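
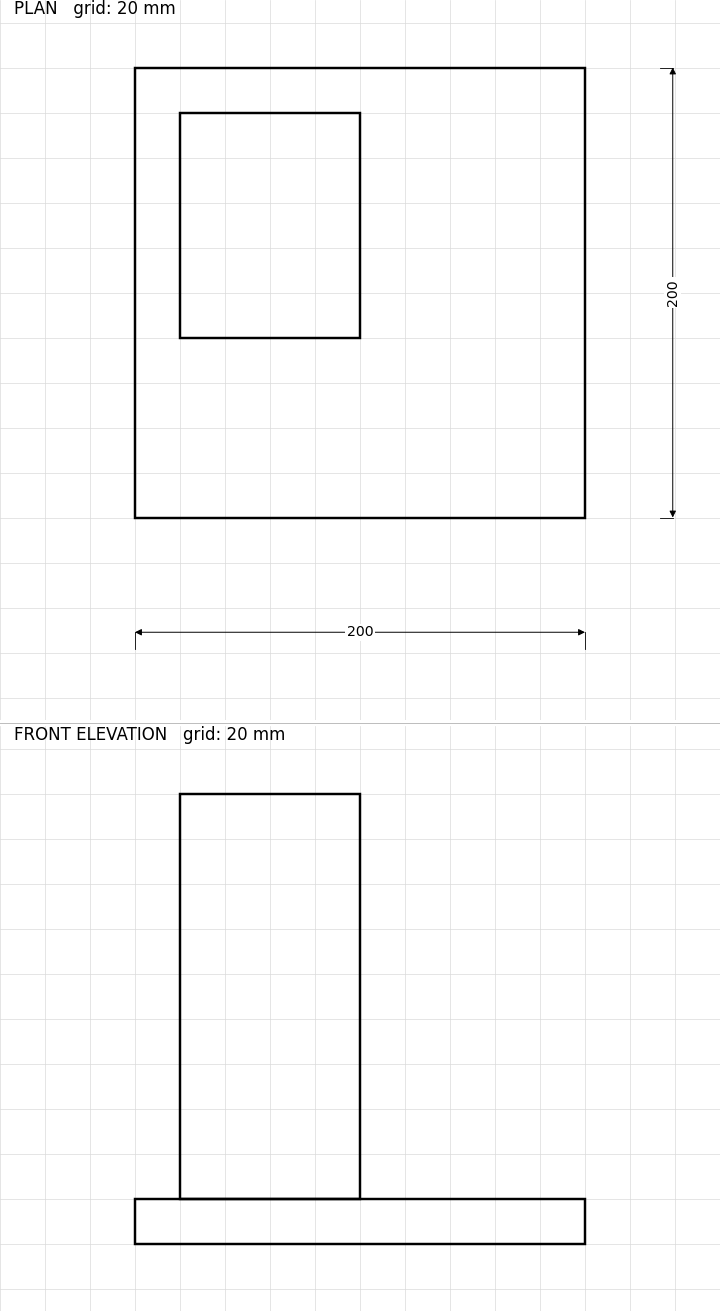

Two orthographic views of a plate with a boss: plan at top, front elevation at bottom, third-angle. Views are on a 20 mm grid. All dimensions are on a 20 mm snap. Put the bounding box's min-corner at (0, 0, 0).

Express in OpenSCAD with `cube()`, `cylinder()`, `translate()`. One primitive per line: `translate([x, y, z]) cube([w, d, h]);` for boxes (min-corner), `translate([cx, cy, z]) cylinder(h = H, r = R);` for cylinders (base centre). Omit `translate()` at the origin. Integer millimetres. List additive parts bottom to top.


cube([200, 200, 20]);
translate([20, 80, 20]) cube([80, 100, 180]);


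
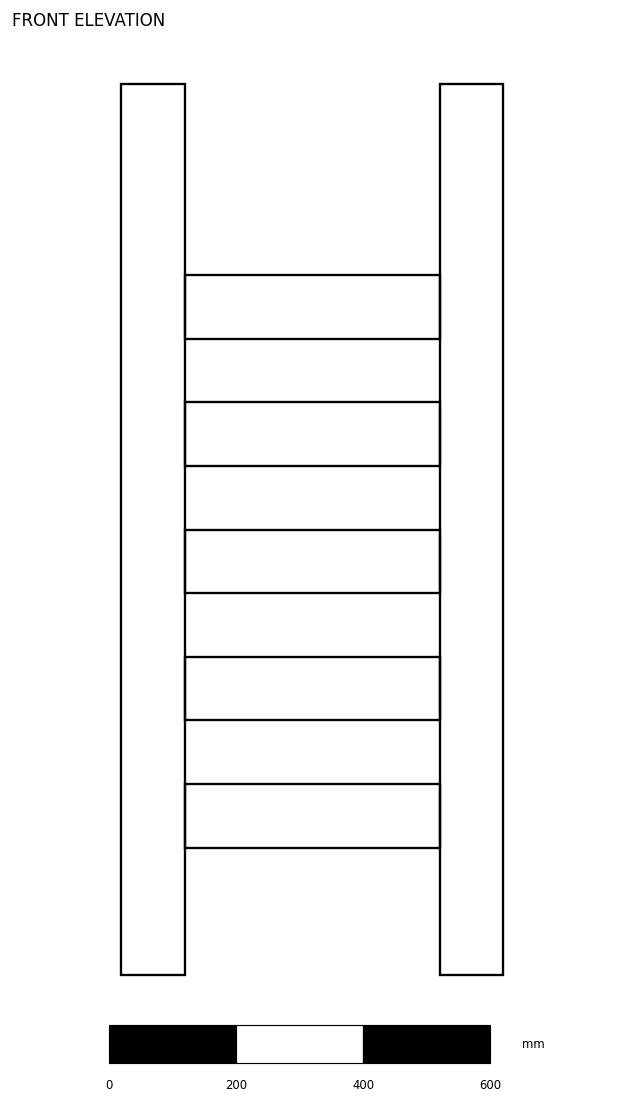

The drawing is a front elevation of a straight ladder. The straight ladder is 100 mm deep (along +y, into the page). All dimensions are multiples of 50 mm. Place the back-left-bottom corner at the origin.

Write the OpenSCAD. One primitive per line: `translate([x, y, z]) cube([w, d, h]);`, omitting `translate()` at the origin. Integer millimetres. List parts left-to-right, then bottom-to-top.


cube([100, 100, 1400]);
translate([100, 0, 200]) cube([400, 100, 100]);
translate([100, 0, 400]) cube([400, 100, 100]);
translate([100, 0, 600]) cube([400, 100, 100]);
translate([100, 0, 800]) cube([400, 100, 100]);
translate([100, 0, 1000]) cube([400, 100, 100]);
translate([500, 0, 0]) cube([100, 100, 1400]);


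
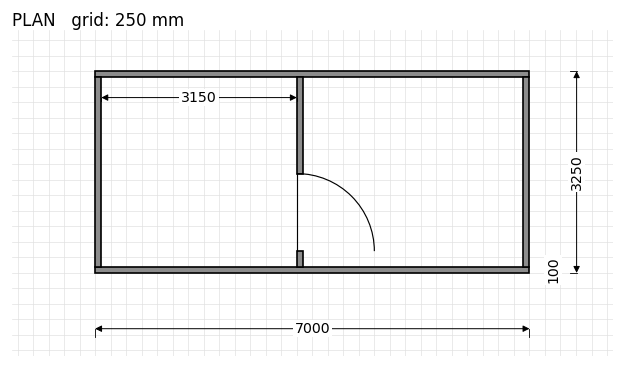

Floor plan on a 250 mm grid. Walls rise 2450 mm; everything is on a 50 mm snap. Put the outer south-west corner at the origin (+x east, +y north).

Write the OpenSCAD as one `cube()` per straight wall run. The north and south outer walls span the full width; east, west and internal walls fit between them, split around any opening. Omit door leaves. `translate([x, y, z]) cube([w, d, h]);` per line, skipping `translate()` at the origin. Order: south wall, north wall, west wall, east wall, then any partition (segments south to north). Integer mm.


cube([7000, 100, 2450]);
translate([0, 3150, 0]) cube([7000, 100, 2450]);
translate([0, 100, 0]) cube([100, 3050, 2450]);
translate([6900, 100, 0]) cube([100, 3050, 2450]);
translate([3250, 100, 0]) cube([100, 250, 2450]);
translate([3250, 1600, 0]) cube([100, 1550, 2450]);


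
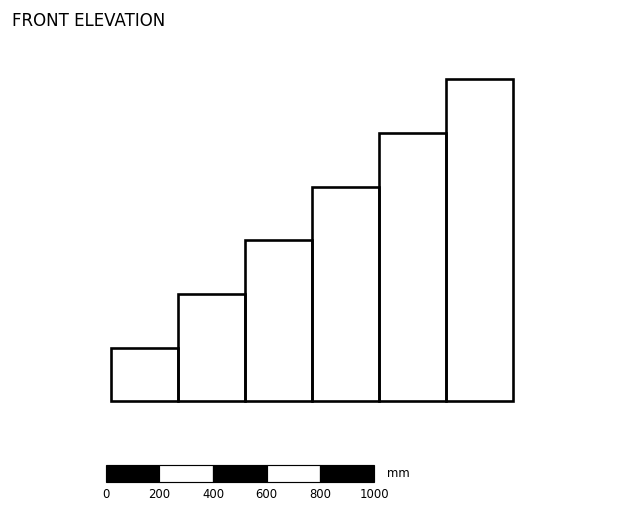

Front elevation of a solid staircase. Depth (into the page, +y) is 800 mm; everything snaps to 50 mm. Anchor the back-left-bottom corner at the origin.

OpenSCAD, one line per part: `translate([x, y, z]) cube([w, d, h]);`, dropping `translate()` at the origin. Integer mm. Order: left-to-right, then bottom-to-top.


cube([250, 800, 200]);
translate([250, 0, 0]) cube([250, 800, 400]);
translate([500, 0, 0]) cube([250, 800, 600]);
translate([750, 0, 0]) cube([250, 800, 800]);
translate([1000, 0, 0]) cube([250, 800, 1000]);
translate([1250, 0, 0]) cube([250, 800, 1200]);


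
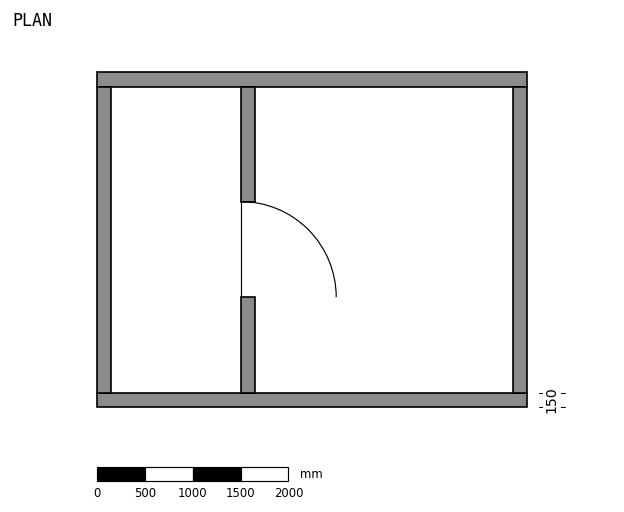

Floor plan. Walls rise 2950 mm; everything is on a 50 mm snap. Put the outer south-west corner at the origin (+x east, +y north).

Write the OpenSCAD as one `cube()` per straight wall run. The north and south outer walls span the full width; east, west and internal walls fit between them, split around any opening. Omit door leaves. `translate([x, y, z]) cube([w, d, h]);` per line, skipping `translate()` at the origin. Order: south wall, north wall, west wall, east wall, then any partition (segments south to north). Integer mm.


cube([4500, 150, 2950]);
translate([0, 3350, 0]) cube([4500, 150, 2950]);
translate([0, 150, 0]) cube([150, 3200, 2950]);
translate([4350, 150, 0]) cube([150, 3200, 2950]);
translate([1500, 150, 0]) cube([150, 1000, 2950]);
translate([1500, 2150, 0]) cube([150, 1200, 2950]);


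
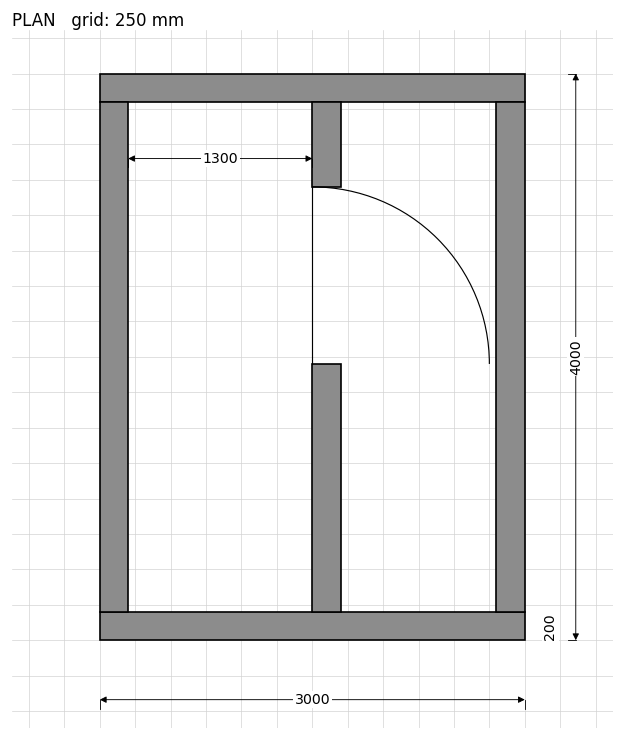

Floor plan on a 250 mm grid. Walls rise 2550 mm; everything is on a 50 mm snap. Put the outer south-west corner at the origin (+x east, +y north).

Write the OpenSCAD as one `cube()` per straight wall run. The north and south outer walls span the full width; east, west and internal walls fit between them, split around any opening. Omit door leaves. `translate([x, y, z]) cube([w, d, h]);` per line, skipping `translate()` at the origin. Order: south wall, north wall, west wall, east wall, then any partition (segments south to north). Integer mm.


cube([3000, 200, 2550]);
translate([0, 3800, 0]) cube([3000, 200, 2550]);
translate([0, 200, 0]) cube([200, 3600, 2550]);
translate([2800, 200, 0]) cube([200, 3600, 2550]);
translate([1500, 200, 0]) cube([200, 1750, 2550]);
translate([1500, 3200, 0]) cube([200, 600, 2550]);


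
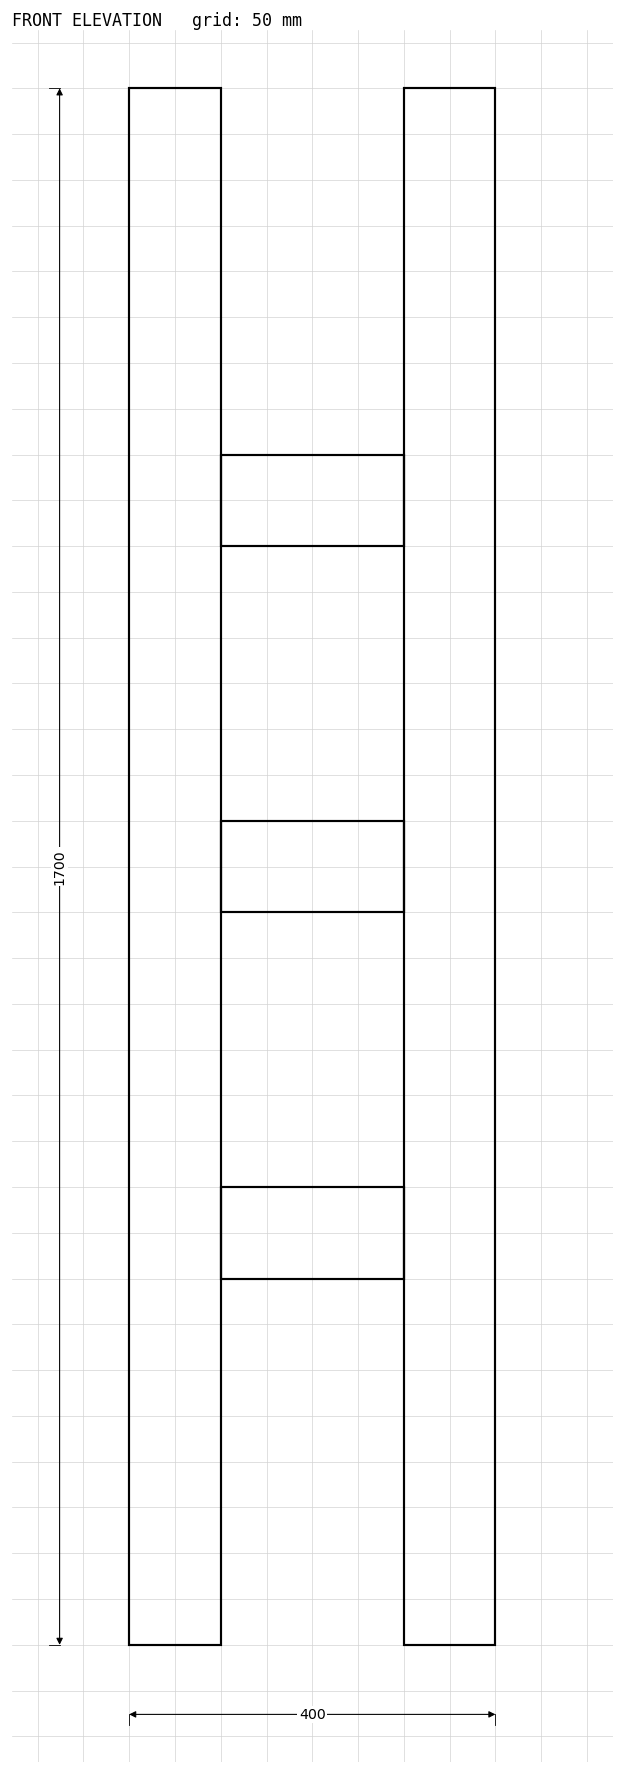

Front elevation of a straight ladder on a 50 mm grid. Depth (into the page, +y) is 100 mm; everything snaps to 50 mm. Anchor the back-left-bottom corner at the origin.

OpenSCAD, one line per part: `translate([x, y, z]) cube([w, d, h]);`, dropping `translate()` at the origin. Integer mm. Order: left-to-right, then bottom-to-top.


cube([100, 100, 1700]);
translate([100, 0, 400]) cube([200, 100, 100]);
translate([100, 0, 800]) cube([200, 100, 100]);
translate([100, 0, 1200]) cube([200, 100, 100]);
translate([300, 0, 0]) cube([100, 100, 1700]);


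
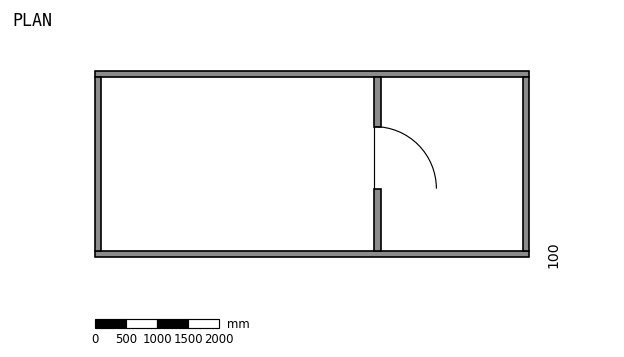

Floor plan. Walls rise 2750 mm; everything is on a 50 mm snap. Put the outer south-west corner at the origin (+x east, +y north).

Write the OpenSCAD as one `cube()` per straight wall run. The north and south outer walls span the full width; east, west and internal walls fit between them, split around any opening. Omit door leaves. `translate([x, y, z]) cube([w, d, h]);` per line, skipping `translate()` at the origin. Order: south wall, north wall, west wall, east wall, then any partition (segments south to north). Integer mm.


cube([7000, 100, 2750]);
translate([0, 2900, 0]) cube([7000, 100, 2750]);
translate([0, 100, 0]) cube([100, 2800, 2750]);
translate([6900, 100, 0]) cube([100, 2800, 2750]);
translate([4500, 100, 0]) cube([100, 1000, 2750]);
translate([4500, 2100, 0]) cube([100, 800, 2750]);


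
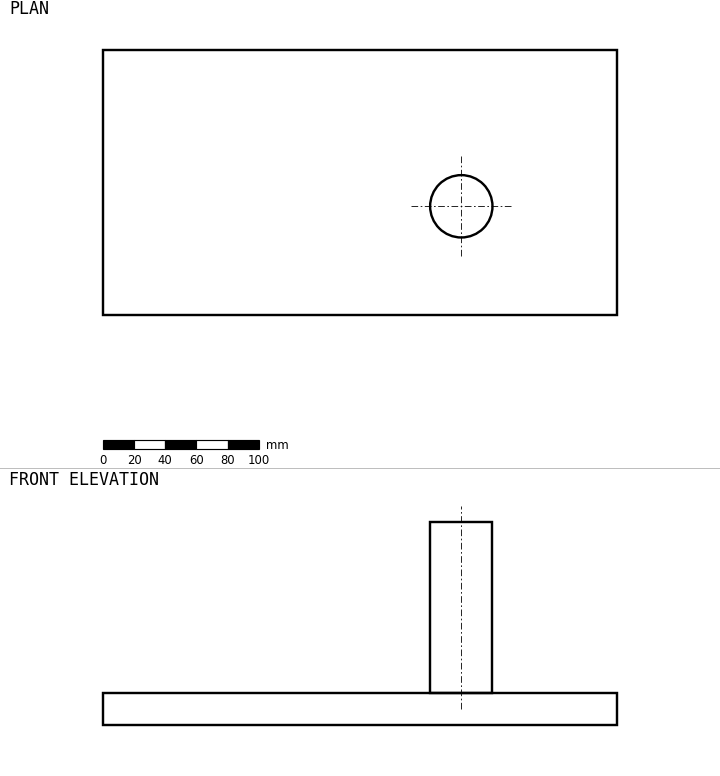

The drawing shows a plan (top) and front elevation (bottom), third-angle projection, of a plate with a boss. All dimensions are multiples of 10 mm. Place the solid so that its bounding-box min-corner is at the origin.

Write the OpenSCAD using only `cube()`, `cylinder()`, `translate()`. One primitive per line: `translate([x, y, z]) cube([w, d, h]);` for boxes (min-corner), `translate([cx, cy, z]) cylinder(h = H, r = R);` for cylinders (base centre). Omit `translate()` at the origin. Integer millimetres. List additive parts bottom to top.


cube([330, 170, 20]);
translate([230, 70, 20]) cylinder(h = 110, r = 20);


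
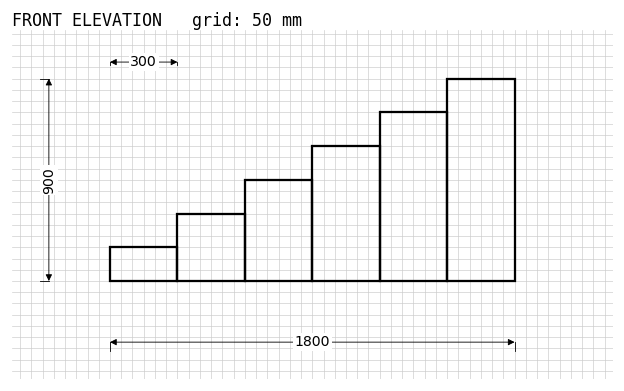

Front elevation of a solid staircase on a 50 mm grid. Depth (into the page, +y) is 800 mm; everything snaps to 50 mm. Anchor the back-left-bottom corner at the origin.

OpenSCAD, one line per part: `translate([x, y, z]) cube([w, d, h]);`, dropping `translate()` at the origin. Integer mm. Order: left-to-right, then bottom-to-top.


cube([300, 800, 150]);
translate([300, 0, 0]) cube([300, 800, 300]);
translate([600, 0, 0]) cube([300, 800, 450]);
translate([900, 0, 0]) cube([300, 800, 600]);
translate([1200, 0, 0]) cube([300, 800, 750]);
translate([1500, 0, 0]) cube([300, 800, 900]);


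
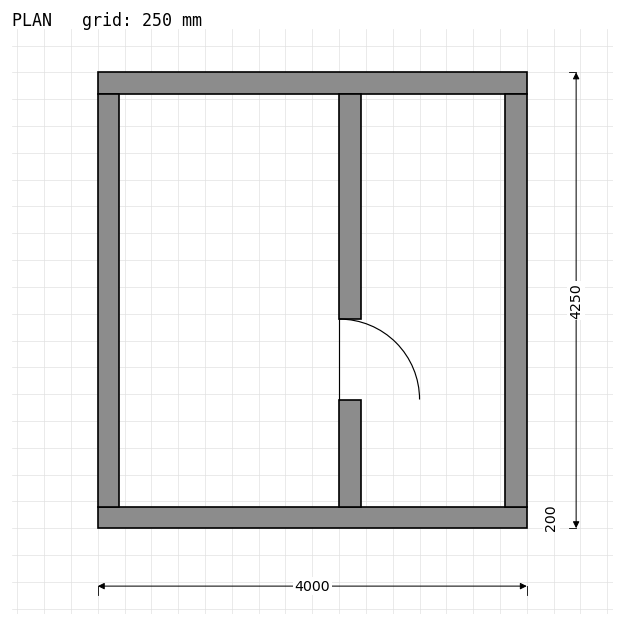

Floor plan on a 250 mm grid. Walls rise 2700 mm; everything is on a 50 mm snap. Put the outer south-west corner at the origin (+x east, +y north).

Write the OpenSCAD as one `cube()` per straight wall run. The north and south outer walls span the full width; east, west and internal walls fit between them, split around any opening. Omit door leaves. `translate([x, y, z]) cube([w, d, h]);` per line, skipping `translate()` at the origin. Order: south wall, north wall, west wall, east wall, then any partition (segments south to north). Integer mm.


cube([4000, 200, 2700]);
translate([0, 4050, 0]) cube([4000, 200, 2700]);
translate([0, 200, 0]) cube([200, 3850, 2700]);
translate([3800, 200, 0]) cube([200, 3850, 2700]);
translate([2250, 200, 0]) cube([200, 1000, 2700]);
translate([2250, 1950, 0]) cube([200, 2100, 2700]);


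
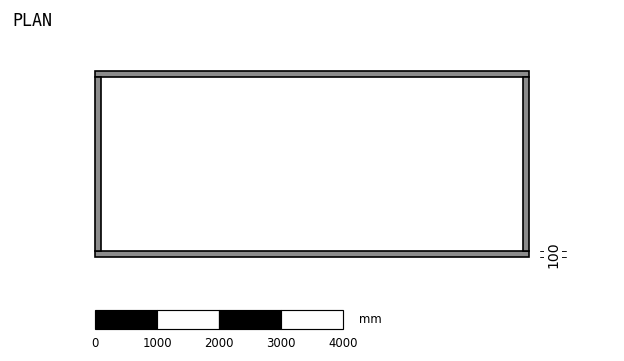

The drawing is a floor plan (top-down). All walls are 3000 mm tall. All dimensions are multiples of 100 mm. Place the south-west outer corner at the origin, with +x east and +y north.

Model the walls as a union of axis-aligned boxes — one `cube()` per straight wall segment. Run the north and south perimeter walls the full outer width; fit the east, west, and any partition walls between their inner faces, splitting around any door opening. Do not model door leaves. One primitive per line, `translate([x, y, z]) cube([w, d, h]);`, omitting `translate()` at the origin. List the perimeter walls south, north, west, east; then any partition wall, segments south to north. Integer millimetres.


cube([7000, 100, 3000]);
translate([0, 2900, 0]) cube([7000, 100, 3000]);
translate([0, 100, 0]) cube([100, 2800, 3000]);
translate([6900, 100, 0]) cube([100, 2800, 3000]);


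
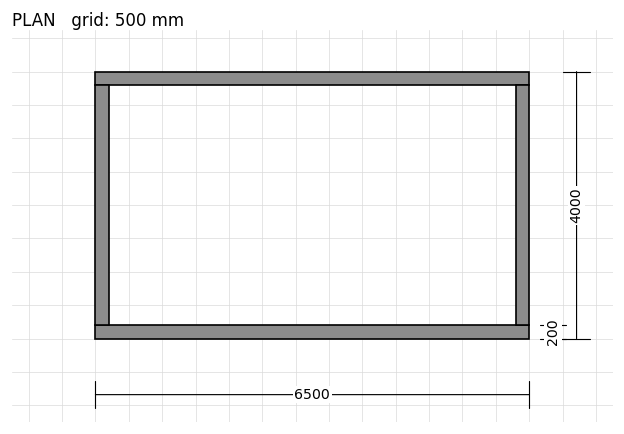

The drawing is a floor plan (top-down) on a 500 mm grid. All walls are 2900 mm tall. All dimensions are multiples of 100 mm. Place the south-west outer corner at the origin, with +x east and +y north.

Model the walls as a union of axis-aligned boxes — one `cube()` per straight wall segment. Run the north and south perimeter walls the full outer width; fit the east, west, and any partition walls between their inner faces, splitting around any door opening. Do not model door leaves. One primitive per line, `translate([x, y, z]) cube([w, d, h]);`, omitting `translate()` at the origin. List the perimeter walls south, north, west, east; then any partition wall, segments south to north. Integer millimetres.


cube([6500, 200, 2900]);
translate([0, 3800, 0]) cube([6500, 200, 2900]);
translate([0, 200, 0]) cube([200, 3600, 2900]);
translate([6300, 200, 0]) cube([200, 3600, 2900]);


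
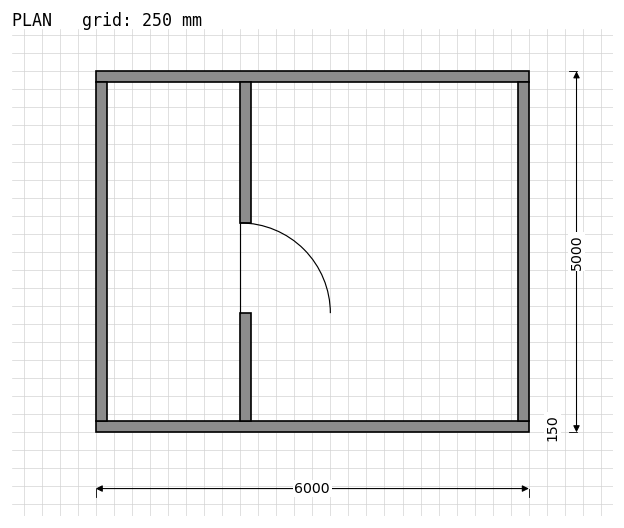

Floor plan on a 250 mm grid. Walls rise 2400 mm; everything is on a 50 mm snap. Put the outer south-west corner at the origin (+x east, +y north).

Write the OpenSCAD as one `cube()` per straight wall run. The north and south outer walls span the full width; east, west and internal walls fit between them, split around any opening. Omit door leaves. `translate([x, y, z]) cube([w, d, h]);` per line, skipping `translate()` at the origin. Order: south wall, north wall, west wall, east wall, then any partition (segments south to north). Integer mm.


cube([6000, 150, 2400]);
translate([0, 4850, 0]) cube([6000, 150, 2400]);
translate([0, 150, 0]) cube([150, 4700, 2400]);
translate([5850, 150, 0]) cube([150, 4700, 2400]);
translate([2000, 150, 0]) cube([150, 1500, 2400]);
translate([2000, 2900, 0]) cube([150, 1950, 2400]);


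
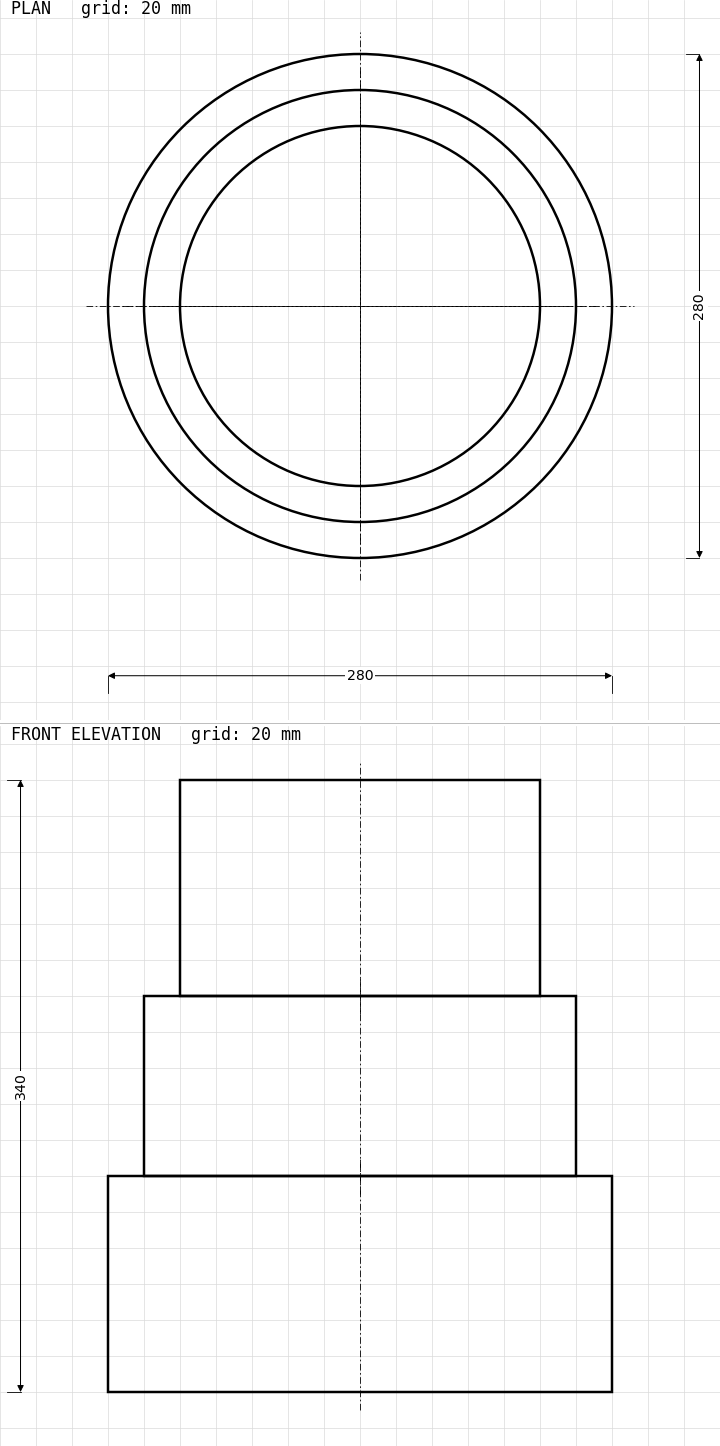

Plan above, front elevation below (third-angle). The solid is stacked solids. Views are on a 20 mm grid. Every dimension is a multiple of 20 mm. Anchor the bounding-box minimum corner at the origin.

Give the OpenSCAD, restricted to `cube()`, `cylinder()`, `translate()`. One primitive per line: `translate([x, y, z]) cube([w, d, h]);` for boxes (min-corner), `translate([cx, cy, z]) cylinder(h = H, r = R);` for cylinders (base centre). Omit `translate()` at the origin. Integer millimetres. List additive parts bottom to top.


translate([140, 140, 0]) cylinder(h = 120, r = 140);
translate([140, 140, 120]) cylinder(h = 100, r = 120);
translate([140, 140, 220]) cylinder(h = 120, r = 100);


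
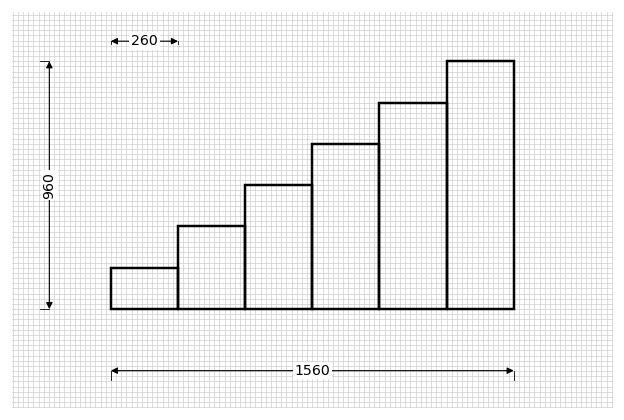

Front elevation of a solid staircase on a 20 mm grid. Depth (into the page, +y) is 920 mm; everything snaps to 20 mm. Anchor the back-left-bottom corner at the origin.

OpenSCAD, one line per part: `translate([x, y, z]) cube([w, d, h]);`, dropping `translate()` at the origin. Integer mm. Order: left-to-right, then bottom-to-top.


cube([260, 920, 160]);
translate([260, 0, 0]) cube([260, 920, 320]);
translate([520, 0, 0]) cube([260, 920, 480]);
translate([780, 0, 0]) cube([260, 920, 640]);
translate([1040, 0, 0]) cube([260, 920, 800]);
translate([1300, 0, 0]) cube([260, 920, 960]);


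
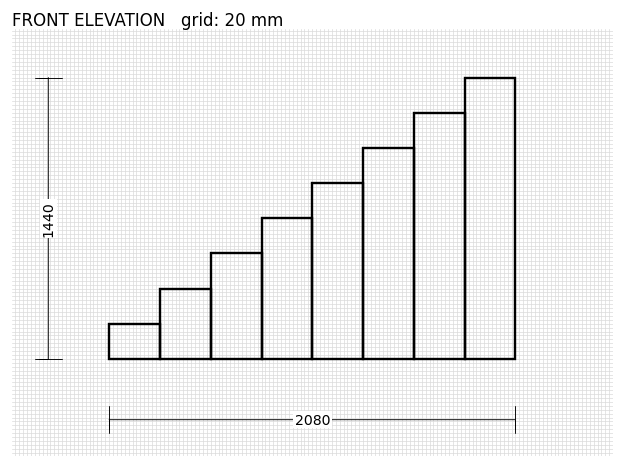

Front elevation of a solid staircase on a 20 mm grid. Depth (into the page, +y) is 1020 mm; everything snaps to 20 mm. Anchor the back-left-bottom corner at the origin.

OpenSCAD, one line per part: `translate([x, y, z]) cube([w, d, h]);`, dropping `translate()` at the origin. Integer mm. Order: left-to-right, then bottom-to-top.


cube([260, 1020, 180]);
translate([260, 0, 0]) cube([260, 1020, 360]);
translate([520, 0, 0]) cube([260, 1020, 540]);
translate([780, 0, 0]) cube([260, 1020, 720]);
translate([1040, 0, 0]) cube([260, 1020, 900]);
translate([1300, 0, 0]) cube([260, 1020, 1080]);
translate([1560, 0, 0]) cube([260, 1020, 1260]);
translate([1820, 0, 0]) cube([260, 1020, 1440]);


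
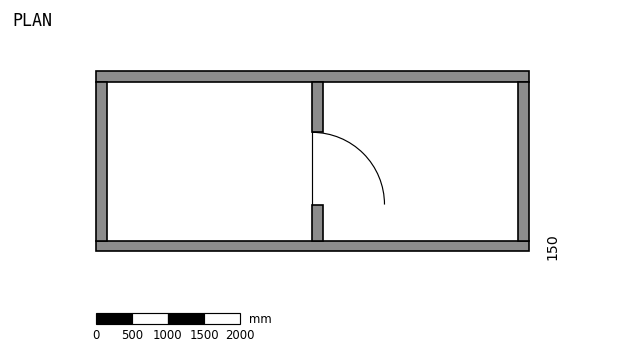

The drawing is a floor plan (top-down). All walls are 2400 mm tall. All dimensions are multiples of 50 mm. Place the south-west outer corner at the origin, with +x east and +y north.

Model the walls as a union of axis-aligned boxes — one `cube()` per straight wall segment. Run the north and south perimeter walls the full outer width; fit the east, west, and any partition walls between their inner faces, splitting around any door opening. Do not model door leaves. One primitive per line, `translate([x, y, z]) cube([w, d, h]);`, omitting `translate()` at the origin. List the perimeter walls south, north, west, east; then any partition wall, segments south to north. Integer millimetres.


cube([6000, 150, 2400]);
translate([0, 2350, 0]) cube([6000, 150, 2400]);
translate([0, 150, 0]) cube([150, 2200, 2400]);
translate([5850, 150, 0]) cube([150, 2200, 2400]);
translate([3000, 150, 0]) cube([150, 500, 2400]);
translate([3000, 1650, 0]) cube([150, 700, 2400]);


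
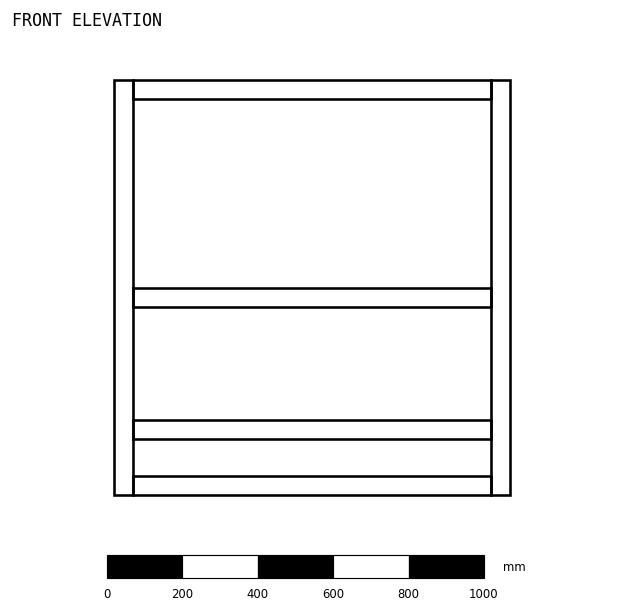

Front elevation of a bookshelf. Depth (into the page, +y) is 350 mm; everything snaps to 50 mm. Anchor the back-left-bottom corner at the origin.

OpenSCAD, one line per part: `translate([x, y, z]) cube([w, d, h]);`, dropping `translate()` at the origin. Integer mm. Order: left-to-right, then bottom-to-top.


cube([50, 350, 1100]);
translate([50, 0, 0]) cube([950, 350, 50]);
translate([50, 0, 150]) cube([950, 350, 50]);
translate([50, 0, 500]) cube([950, 350, 50]);
translate([50, 0, 1050]) cube([950, 350, 50]);
translate([1000, 0, 0]) cube([50, 350, 1100]);


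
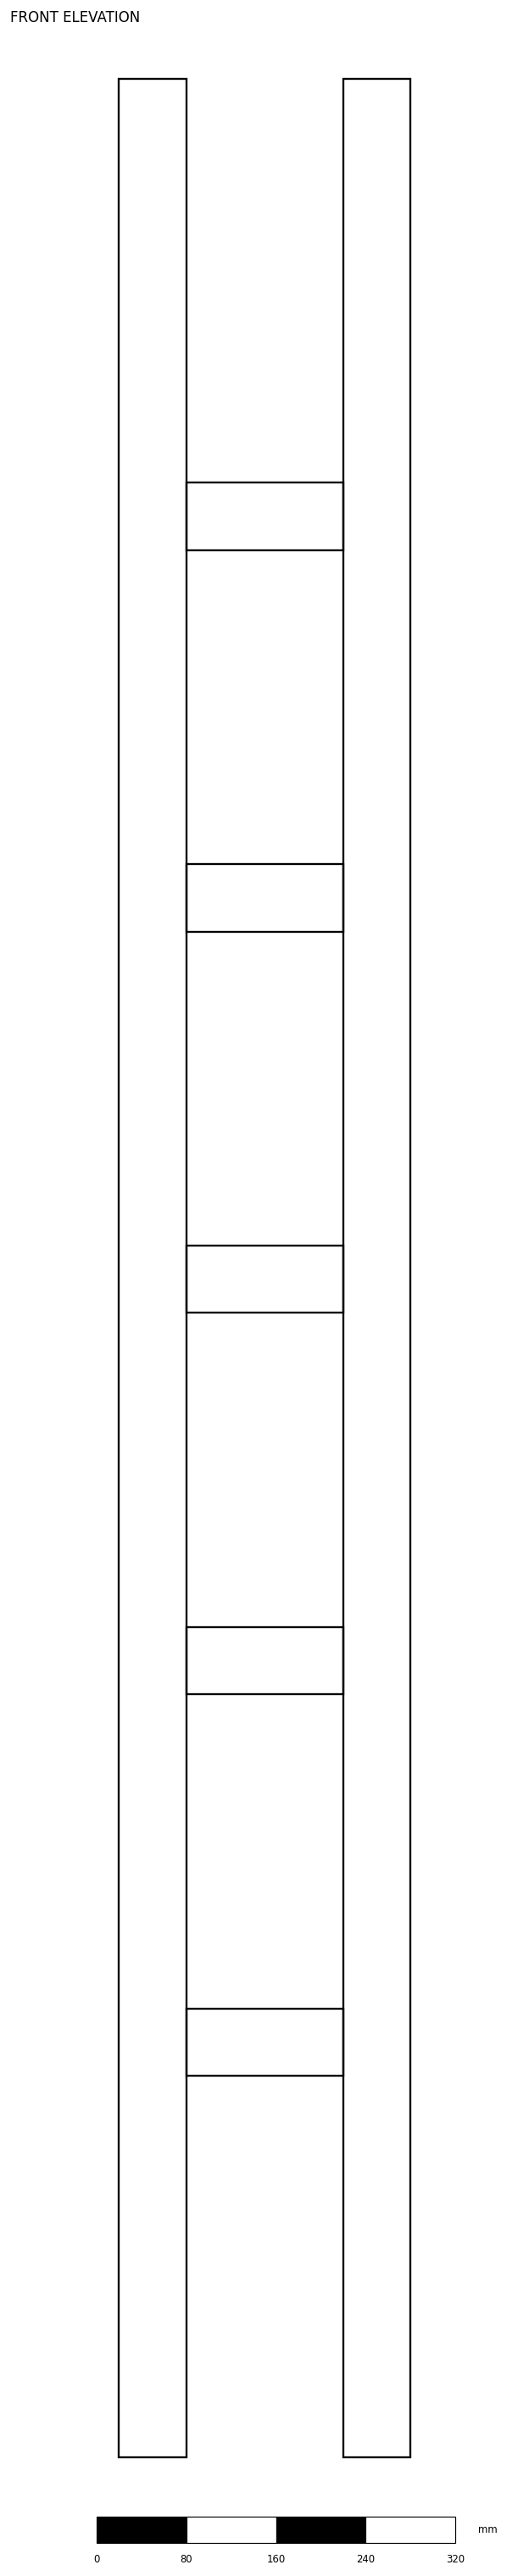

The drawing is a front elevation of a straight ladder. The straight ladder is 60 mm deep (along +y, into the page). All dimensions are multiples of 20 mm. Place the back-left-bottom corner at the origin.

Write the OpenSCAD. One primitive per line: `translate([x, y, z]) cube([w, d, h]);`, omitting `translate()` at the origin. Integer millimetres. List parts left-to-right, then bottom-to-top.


cube([60, 60, 2120]);
translate([60, 0, 340]) cube([140, 60, 60]);
translate([60, 0, 680]) cube([140, 60, 60]);
translate([60, 0, 1020]) cube([140, 60, 60]);
translate([60, 0, 1360]) cube([140, 60, 60]);
translate([60, 0, 1700]) cube([140, 60, 60]);
translate([200, 0, 0]) cube([60, 60, 2120]);


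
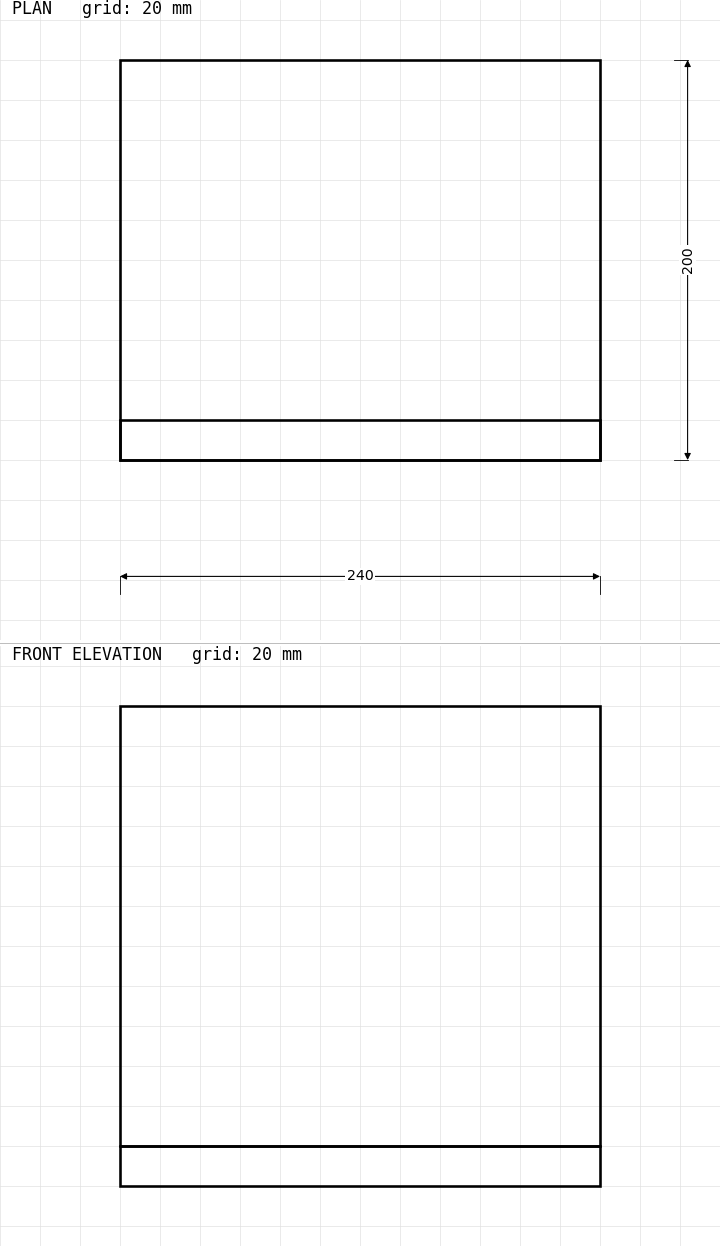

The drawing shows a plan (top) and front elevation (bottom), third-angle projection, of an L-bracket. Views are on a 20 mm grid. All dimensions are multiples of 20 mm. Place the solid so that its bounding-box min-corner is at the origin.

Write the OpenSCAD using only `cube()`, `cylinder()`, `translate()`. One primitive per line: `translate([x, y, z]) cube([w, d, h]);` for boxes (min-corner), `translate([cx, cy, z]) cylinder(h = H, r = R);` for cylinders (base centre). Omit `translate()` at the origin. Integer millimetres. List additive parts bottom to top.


cube([240, 200, 20]);
translate([0, 0, 20]) cube([240, 20, 220]);


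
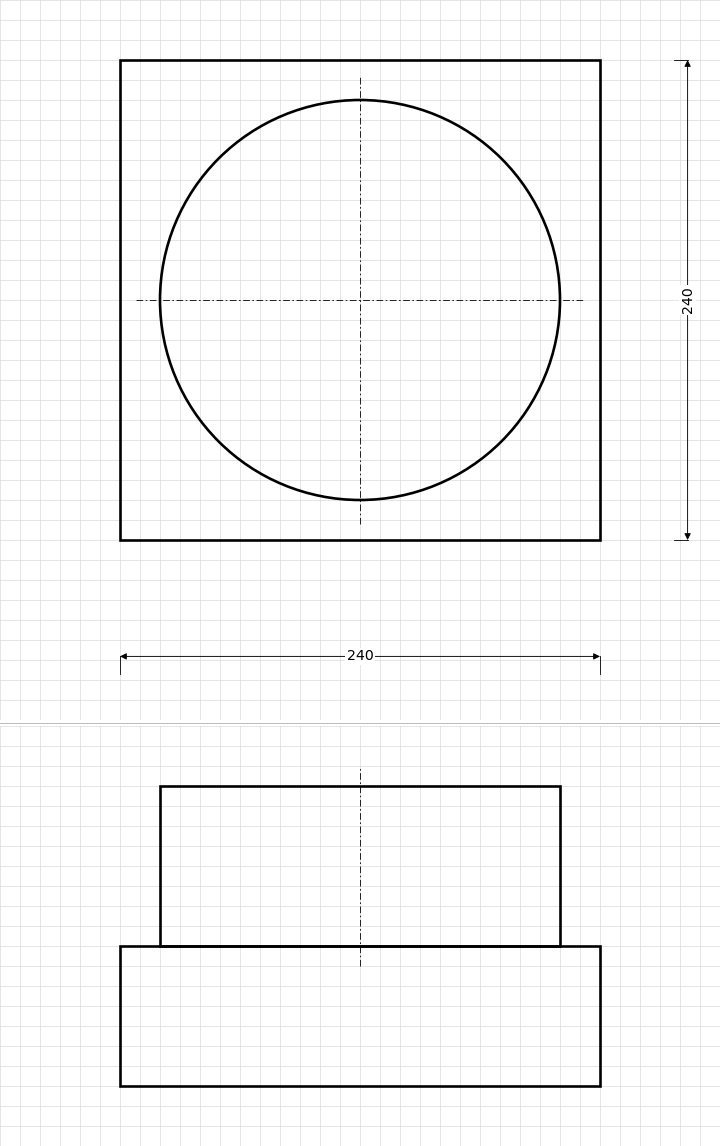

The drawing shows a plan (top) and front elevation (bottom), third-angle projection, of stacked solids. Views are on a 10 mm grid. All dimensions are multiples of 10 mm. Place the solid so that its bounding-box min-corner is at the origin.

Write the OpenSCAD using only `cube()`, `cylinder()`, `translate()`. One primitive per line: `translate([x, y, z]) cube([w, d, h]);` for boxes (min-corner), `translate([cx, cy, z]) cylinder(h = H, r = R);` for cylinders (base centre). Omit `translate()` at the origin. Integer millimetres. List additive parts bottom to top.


cube([240, 240, 70]);
translate([120, 120, 70]) cylinder(h = 80, r = 100);


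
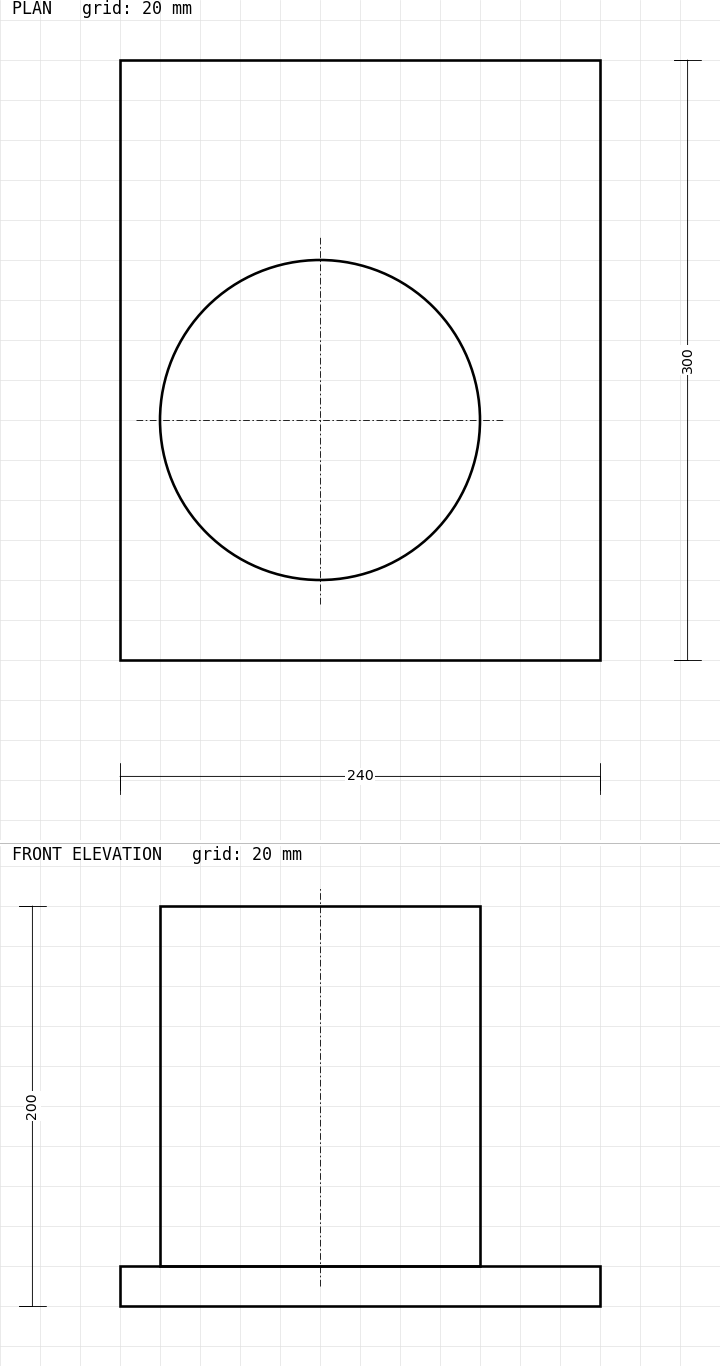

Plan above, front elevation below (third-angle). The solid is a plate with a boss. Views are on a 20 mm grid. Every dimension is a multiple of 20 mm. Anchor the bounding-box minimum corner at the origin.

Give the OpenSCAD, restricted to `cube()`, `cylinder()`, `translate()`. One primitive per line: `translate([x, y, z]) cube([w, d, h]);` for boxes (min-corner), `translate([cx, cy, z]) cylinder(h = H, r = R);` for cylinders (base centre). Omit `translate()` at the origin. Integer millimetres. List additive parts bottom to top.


cube([240, 300, 20]);
translate([100, 120, 20]) cylinder(h = 180, r = 80);


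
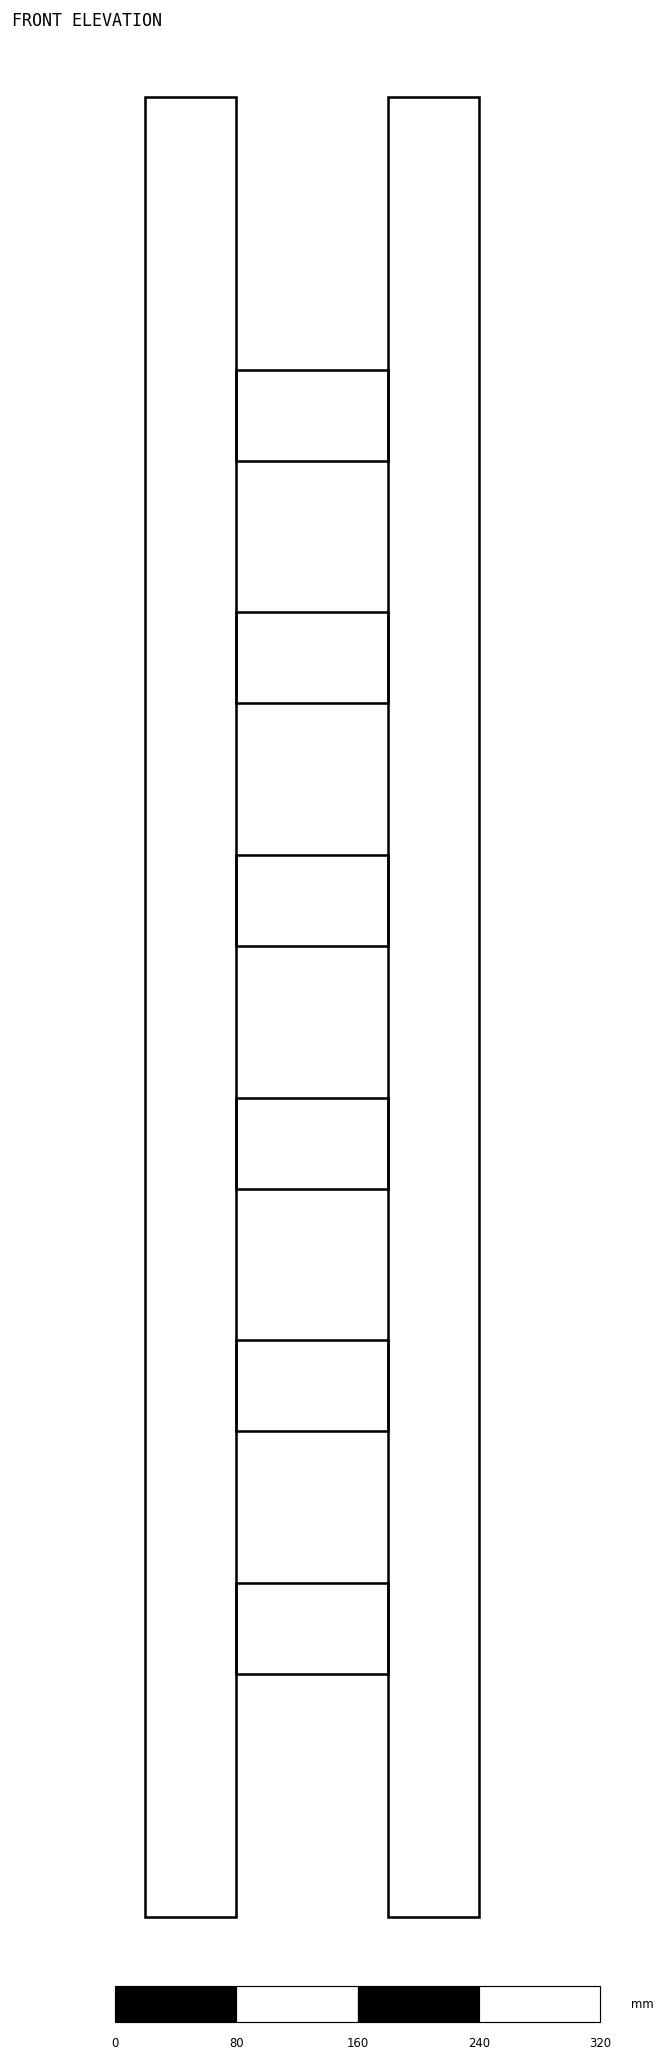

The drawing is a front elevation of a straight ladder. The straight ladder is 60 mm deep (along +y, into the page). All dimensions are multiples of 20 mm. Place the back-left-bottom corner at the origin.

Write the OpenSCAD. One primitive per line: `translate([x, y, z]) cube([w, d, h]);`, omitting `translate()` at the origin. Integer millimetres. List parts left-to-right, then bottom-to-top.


cube([60, 60, 1200]);
translate([60, 0, 160]) cube([100, 60, 60]);
translate([60, 0, 320]) cube([100, 60, 60]);
translate([60, 0, 480]) cube([100, 60, 60]);
translate([60, 0, 640]) cube([100, 60, 60]);
translate([60, 0, 800]) cube([100, 60, 60]);
translate([60, 0, 960]) cube([100, 60, 60]);
translate([160, 0, 0]) cube([60, 60, 1200]);


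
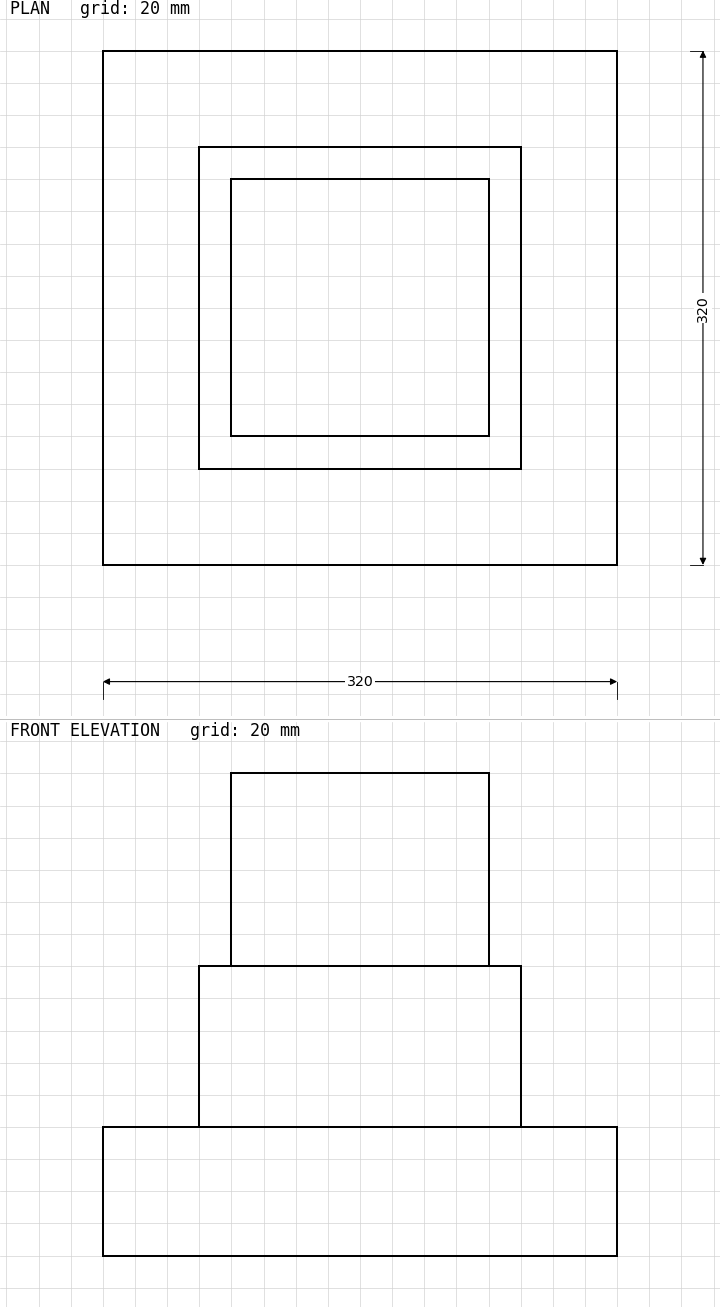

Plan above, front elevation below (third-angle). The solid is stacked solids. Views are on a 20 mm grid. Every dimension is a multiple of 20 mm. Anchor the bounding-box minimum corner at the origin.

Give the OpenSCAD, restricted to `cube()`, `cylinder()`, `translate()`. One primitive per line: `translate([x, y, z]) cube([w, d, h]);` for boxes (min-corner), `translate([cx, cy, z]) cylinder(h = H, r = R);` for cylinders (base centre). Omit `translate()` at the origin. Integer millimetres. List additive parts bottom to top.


cube([320, 320, 80]);
translate([60, 60, 80]) cube([200, 200, 100]);
translate([80, 80, 180]) cube([160, 160, 120]);


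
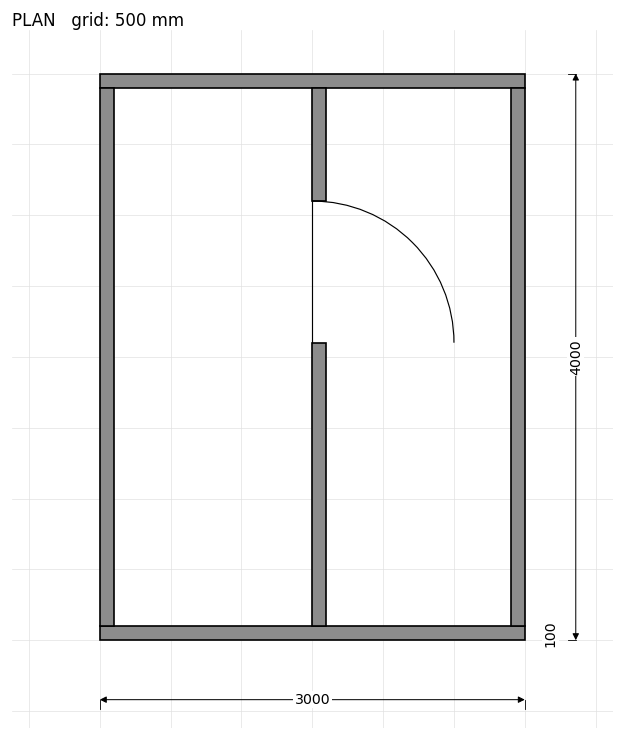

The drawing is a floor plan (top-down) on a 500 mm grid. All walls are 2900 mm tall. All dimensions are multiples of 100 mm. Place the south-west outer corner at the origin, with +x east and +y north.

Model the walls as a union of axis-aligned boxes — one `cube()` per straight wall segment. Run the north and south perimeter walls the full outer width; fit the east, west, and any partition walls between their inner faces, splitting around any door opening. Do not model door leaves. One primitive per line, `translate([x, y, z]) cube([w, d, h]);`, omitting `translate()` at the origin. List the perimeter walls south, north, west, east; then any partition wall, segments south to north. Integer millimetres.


cube([3000, 100, 2900]);
translate([0, 3900, 0]) cube([3000, 100, 2900]);
translate([0, 100, 0]) cube([100, 3800, 2900]);
translate([2900, 100, 0]) cube([100, 3800, 2900]);
translate([1500, 100, 0]) cube([100, 2000, 2900]);
translate([1500, 3100, 0]) cube([100, 800, 2900]);


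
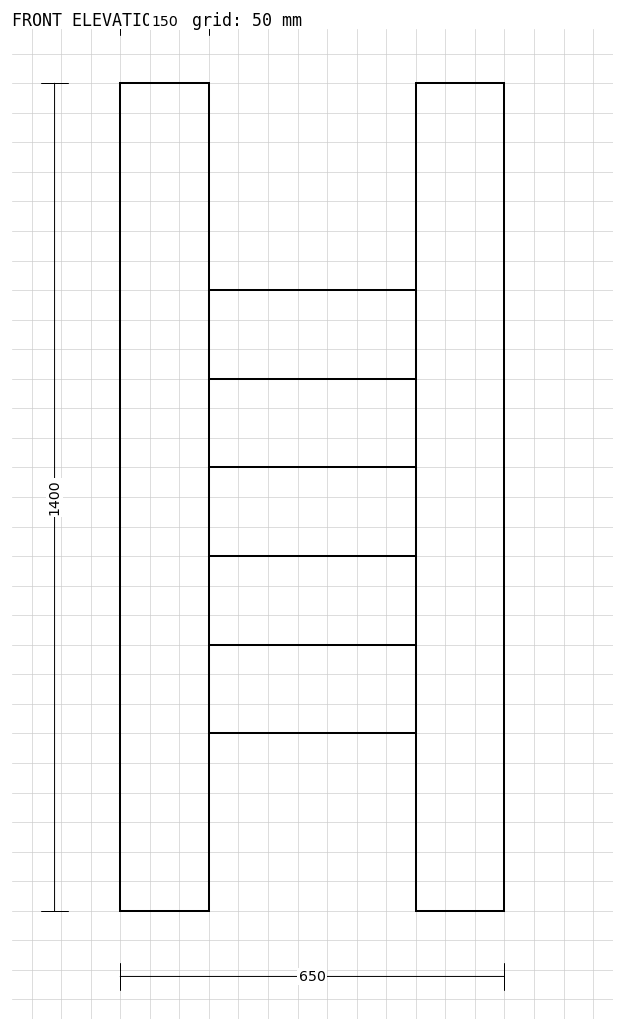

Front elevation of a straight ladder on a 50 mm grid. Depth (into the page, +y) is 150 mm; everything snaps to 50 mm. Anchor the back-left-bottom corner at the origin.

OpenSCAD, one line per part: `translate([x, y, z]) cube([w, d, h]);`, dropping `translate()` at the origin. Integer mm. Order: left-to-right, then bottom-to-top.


cube([150, 150, 1400]);
translate([150, 0, 300]) cube([350, 150, 150]);
translate([150, 0, 600]) cube([350, 150, 150]);
translate([150, 0, 900]) cube([350, 150, 150]);
translate([500, 0, 0]) cube([150, 150, 1400]);


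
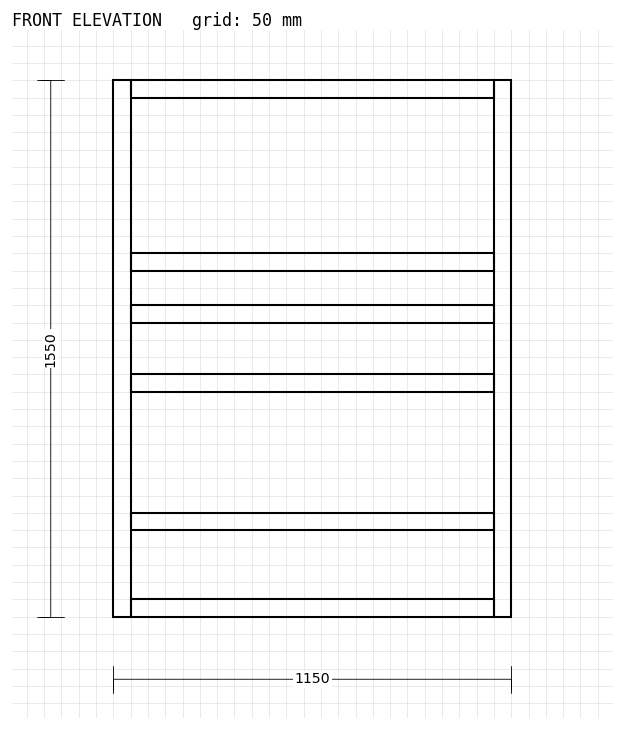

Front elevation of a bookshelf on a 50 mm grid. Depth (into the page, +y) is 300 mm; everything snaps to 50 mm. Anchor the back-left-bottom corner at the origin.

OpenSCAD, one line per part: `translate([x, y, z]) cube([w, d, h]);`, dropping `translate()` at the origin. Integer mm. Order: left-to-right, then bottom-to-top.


cube([50, 300, 1550]);
translate([50, 0, 0]) cube([1050, 300, 50]);
translate([50, 0, 250]) cube([1050, 300, 50]);
translate([50, 0, 650]) cube([1050, 300, 50]);
translate([50, 0, 850]) cube([1050, 300, 50]);
translate([50, 0, 1000]) cube([1050, 300, 50]);
translate([50, 0, 1500]) cube([1050, 300, 50]);
translate([1100, 0, 0]) cube([50, 300, 1550]);


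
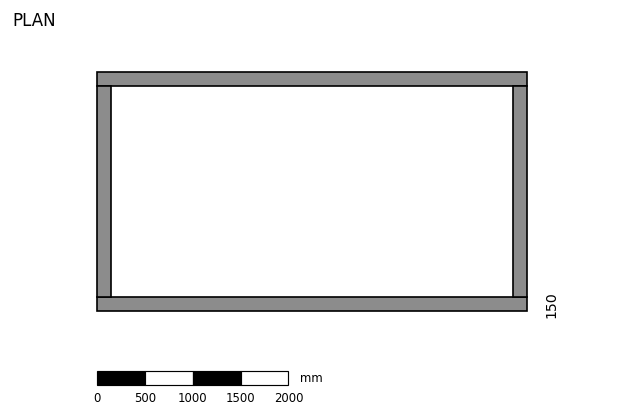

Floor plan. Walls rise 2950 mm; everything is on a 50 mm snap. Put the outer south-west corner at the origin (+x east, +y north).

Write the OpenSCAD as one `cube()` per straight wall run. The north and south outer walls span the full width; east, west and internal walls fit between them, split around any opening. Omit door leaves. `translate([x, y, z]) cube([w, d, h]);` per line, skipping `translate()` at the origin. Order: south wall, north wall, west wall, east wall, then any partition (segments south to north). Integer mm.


cube([4500, 150, 2950]);
translate([0, 2350, 0]) cube([4500, 150, 2950]);
translate([0, 150, 0]) cube([150, 2200, 2950]);
translate([4350, 150, 0]) cube([150, 2200, 2950]);


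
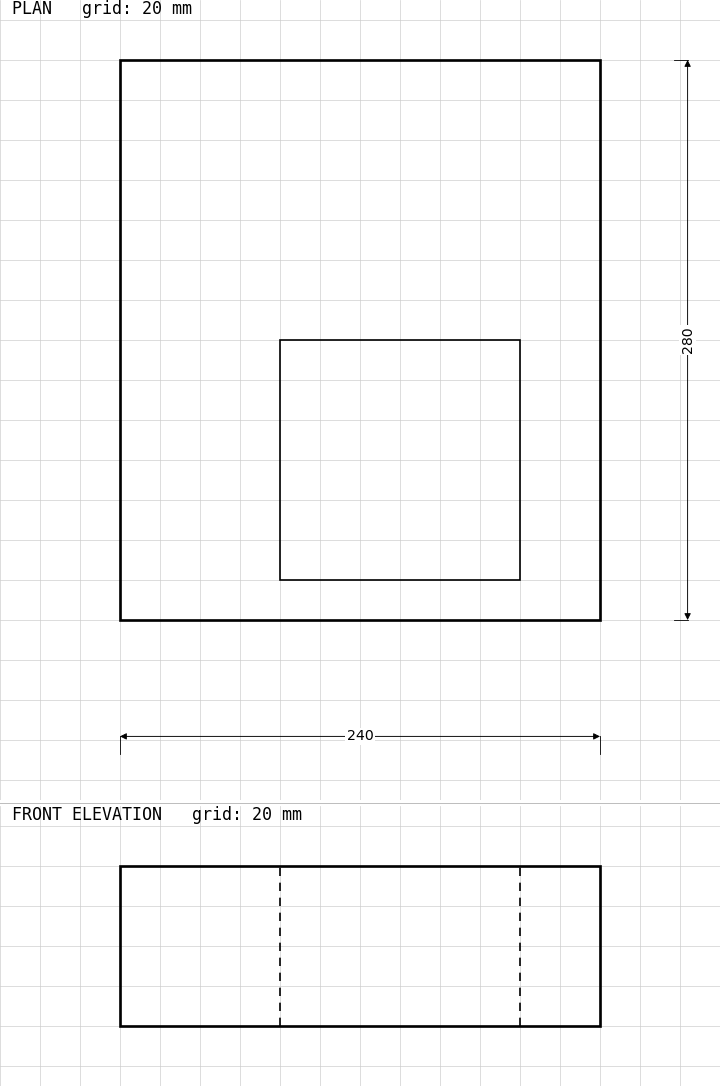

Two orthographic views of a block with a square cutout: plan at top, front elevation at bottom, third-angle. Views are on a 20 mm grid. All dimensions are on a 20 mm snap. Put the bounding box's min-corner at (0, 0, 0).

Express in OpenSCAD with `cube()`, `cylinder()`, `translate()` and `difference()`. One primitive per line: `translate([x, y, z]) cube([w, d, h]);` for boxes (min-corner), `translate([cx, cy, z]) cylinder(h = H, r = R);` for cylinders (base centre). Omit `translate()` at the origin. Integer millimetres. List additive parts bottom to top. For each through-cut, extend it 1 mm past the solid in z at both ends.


difference() {
  cube([240, 280, 80]);
  translate([80, 20, -1]) cube([120, 120, 82]);
}


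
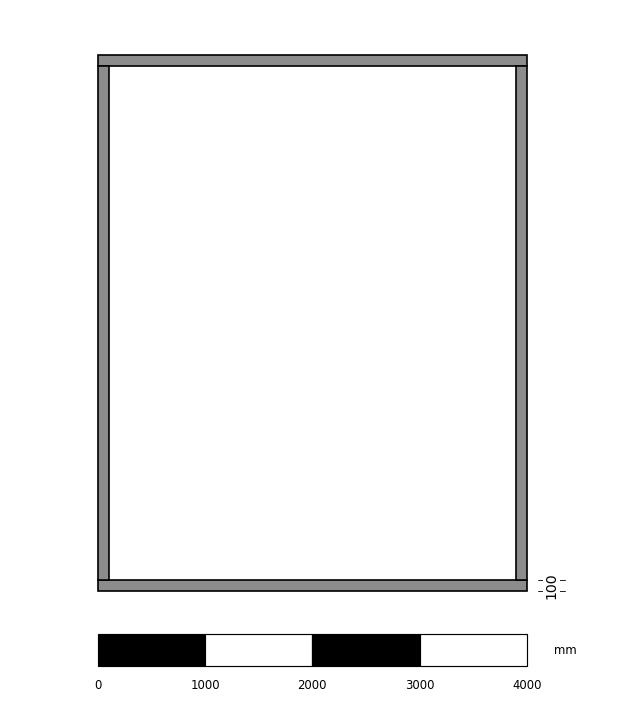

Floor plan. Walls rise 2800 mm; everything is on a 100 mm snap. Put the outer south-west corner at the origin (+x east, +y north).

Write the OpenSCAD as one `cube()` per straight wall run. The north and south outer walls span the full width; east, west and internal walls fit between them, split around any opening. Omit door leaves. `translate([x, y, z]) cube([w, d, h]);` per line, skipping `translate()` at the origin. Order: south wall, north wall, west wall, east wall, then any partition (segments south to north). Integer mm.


cube([4000, 100, 2800]);
translate([0, 4900, 0]) cube([4000, 100, 2800]);
translate([0, 100, 0]) cube([100, 4800, 2800]);
translate([3900, 100, 0]) cube([100, 4800, 2800]);


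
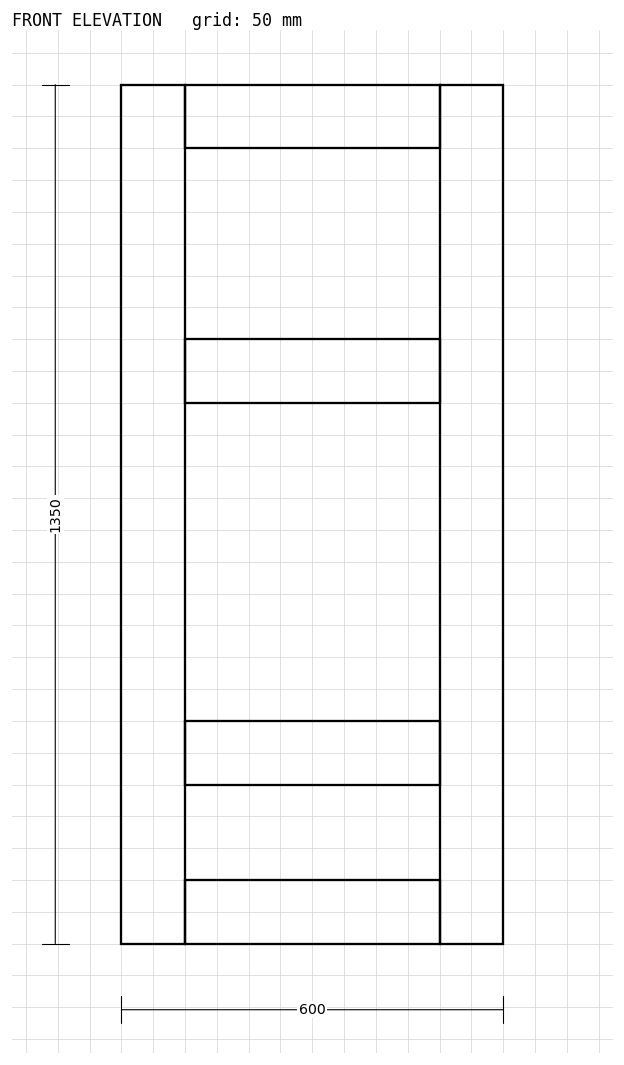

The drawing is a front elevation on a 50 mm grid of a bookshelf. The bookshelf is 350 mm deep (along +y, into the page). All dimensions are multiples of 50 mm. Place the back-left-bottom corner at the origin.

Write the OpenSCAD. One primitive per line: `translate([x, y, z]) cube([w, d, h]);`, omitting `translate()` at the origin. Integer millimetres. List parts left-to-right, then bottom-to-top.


cube([100, 350, 1350]);
translate([100, 0, 0]) cube([400, 350, 100]);
translate([100, 0, 250]) cube([400, 350, 100]);
translate([100, 0, 850]) cube([400, 350, 100]);
translate([100, 0, 1250]) cube([400, 350, 100]);
translate([500, 0, 0]) cube([100, 350, 1350]);


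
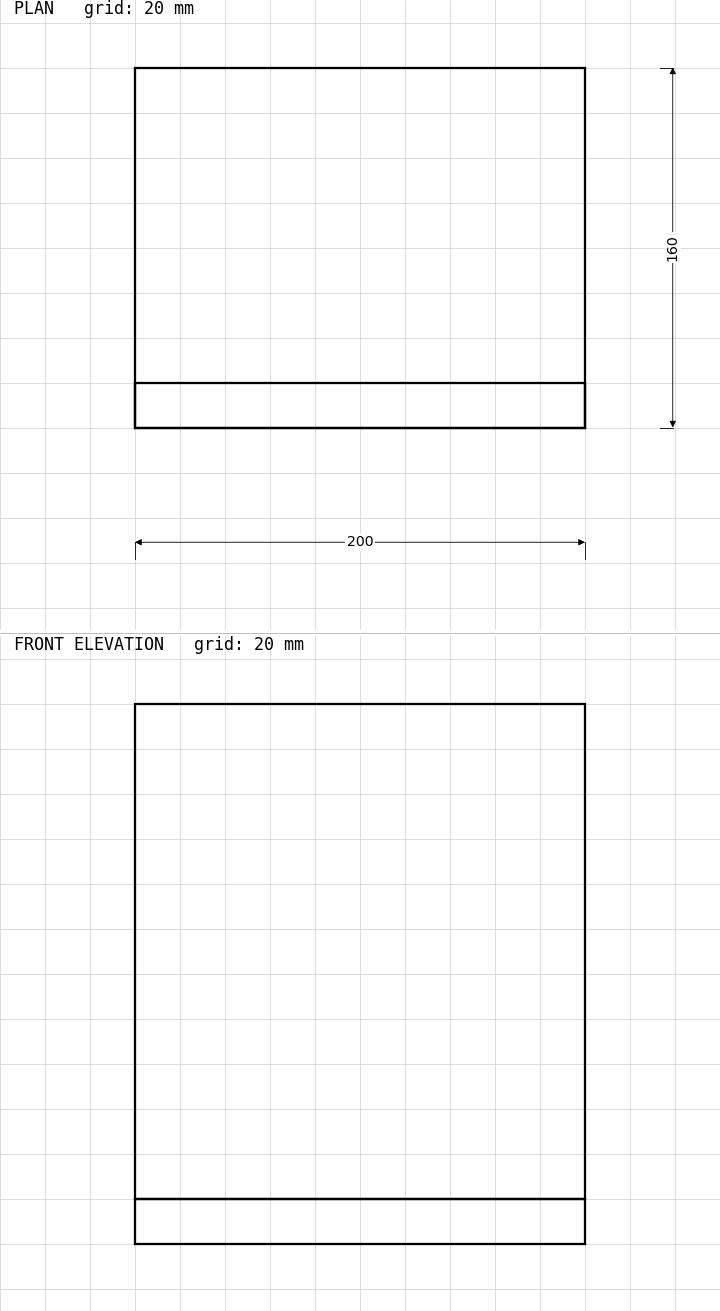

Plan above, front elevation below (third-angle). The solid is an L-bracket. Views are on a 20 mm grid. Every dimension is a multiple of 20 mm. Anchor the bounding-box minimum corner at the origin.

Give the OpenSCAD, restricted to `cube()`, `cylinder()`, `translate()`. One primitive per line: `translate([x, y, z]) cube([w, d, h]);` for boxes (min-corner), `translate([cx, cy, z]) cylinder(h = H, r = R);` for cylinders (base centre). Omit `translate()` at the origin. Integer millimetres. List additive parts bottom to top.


cube([200, 160, 20]);
translate([0, 0, 20]) cube([200, 20, 220]);


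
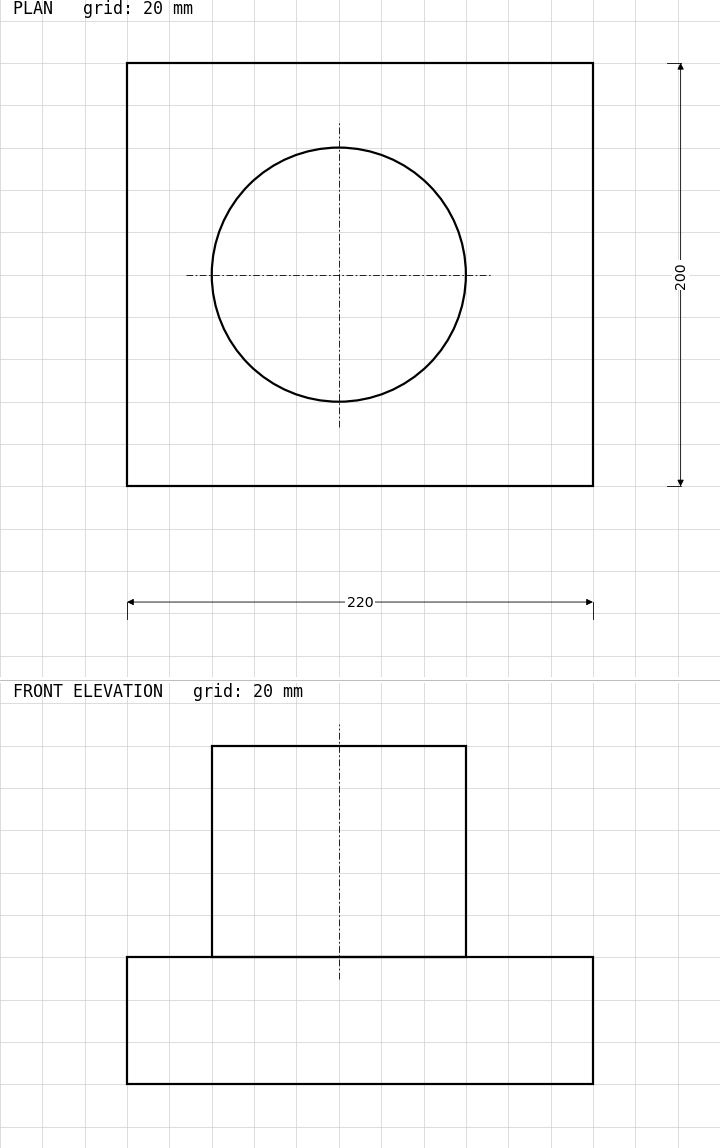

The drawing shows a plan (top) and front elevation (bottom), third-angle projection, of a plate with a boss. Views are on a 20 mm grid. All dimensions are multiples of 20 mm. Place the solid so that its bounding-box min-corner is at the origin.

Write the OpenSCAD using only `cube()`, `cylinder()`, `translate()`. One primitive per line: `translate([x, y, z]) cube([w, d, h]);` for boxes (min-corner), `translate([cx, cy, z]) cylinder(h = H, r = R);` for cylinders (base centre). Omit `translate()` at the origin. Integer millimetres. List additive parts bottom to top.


cube([220, 200, 60]);
translate([100, 100, 60]) cylinder(h = 100, r = 60);


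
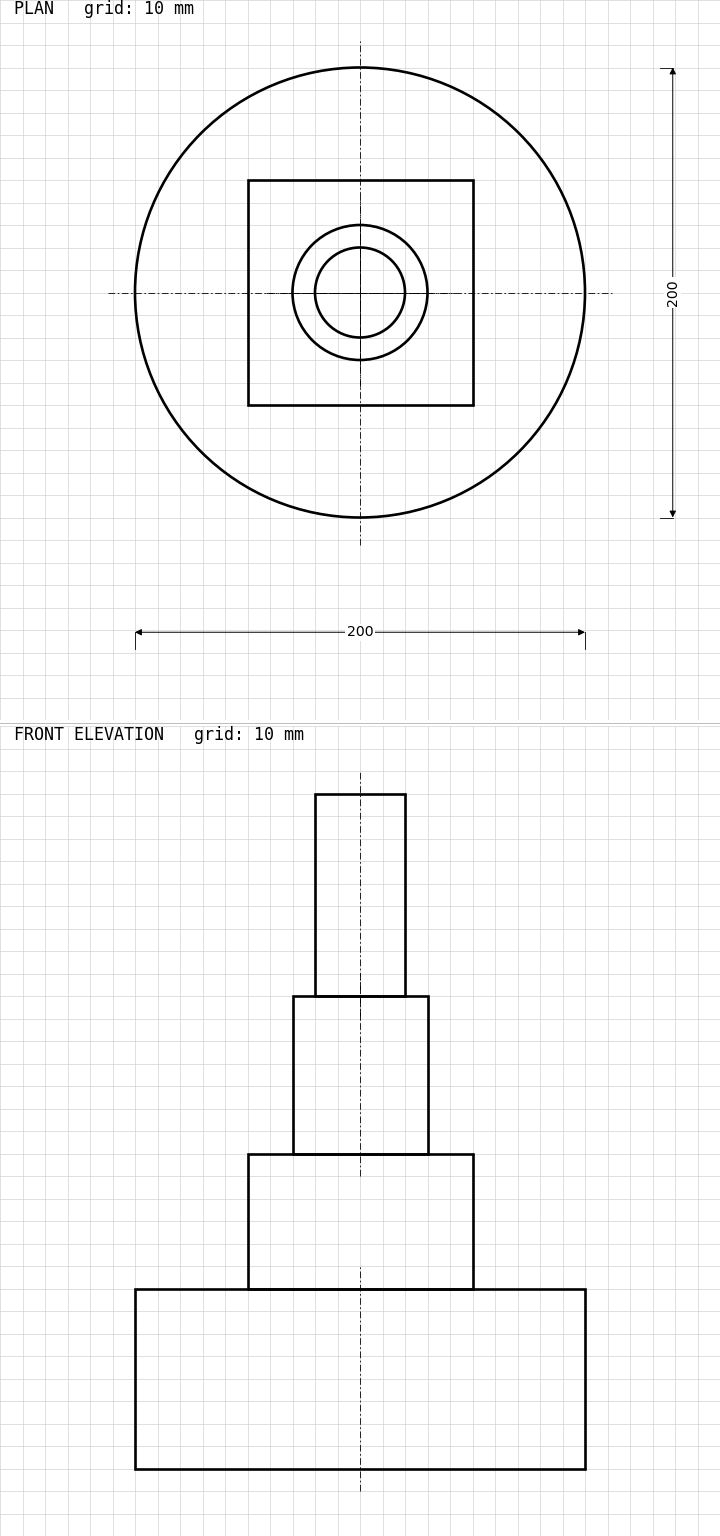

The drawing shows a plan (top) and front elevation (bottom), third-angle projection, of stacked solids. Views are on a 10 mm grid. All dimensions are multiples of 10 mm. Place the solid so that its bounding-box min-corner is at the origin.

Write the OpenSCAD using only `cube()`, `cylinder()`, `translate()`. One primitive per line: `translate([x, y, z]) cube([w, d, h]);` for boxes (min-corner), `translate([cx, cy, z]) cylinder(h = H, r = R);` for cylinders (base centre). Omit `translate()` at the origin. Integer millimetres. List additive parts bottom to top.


translate([100, 100, 0]) cylinder(h = 80, r = 100);
translate([50, 50, 80]) cube([100, 100, 60]);
translate([100, 100, 140]) cylinder(h = 70, r = 30);
translate([100, 100, 210]) cylinder(h = 90, r = 20);


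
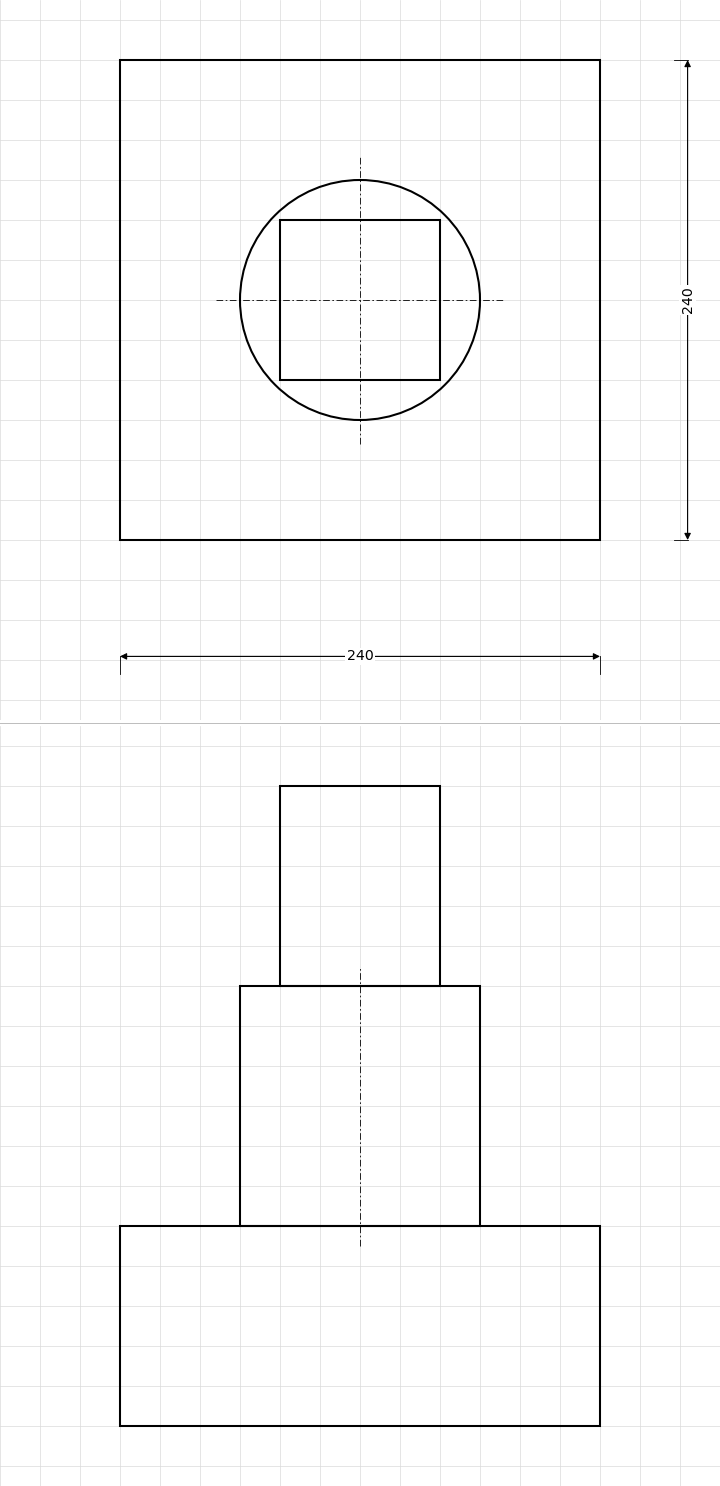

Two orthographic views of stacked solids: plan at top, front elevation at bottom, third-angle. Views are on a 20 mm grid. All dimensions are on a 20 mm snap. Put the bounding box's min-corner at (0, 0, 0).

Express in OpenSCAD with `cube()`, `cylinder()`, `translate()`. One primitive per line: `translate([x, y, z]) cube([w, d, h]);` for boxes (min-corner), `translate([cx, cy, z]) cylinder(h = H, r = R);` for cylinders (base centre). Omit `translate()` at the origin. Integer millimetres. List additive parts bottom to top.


cube([240, 240, 100]);
translate([120, 120, 100]) cylinder(h = 120, r = 60);
translate([80, 80, 220]) cube([80, 80, 100]);
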